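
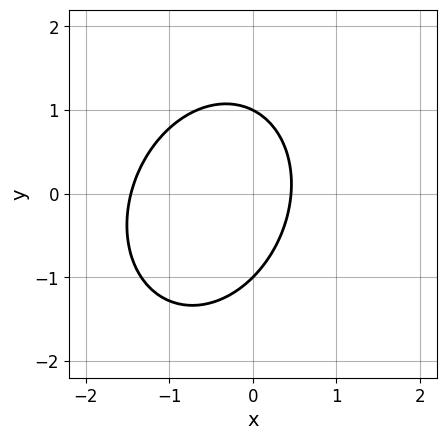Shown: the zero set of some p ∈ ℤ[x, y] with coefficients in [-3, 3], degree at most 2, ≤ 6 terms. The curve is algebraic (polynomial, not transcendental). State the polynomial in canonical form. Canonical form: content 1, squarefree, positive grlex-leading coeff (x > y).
1. The degree is 2 — a generic line meets the curve in up to 2 points.
2. Against the integer gridlines: the y-axis gridline crossings are at y ∈ {-1, 1}.
3. Together with the visible shape, these determine p as stated.

3*x^2 - x*y + 2*y^2 + 3*x - 2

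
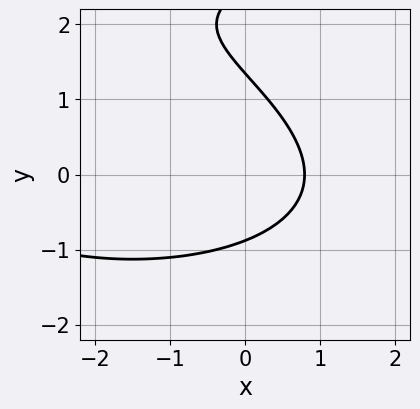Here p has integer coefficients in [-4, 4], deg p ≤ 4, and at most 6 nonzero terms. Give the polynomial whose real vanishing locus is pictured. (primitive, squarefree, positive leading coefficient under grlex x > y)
First, degree: the shape is more complex than any degree-2 curve, so deg p = 3.
Finally, solving for integer coefficients yields p as stated.

y^3 - x^2 - 3*y^2 - 3*x + 3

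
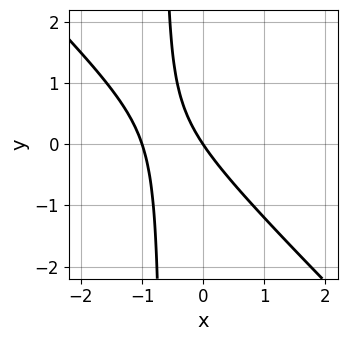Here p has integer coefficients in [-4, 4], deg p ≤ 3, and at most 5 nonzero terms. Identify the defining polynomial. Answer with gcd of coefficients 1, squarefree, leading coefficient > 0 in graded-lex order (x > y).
3*x^2 + 3*x*y + 3*x + 2*y

First, the degree is 2 — no degree-1 curve has this shape.
Next, from the axis intercepts and sections: the x-axis gridline crossings are at x ∈ {-1, 0}; it crosses the y-axis at the gridline y = 0.
Finally, the integer polynomial consistent with all of this is the stated p.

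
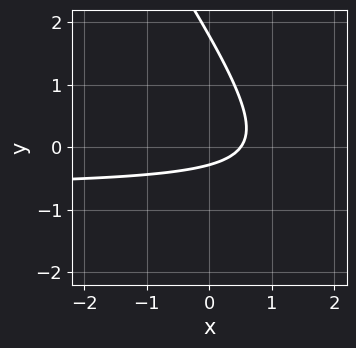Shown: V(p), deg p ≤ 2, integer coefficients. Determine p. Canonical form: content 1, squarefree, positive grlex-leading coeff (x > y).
3*x*y + 2*y^2 + 2*x - 3*y - 1

1. The degree is 2 — no degree-1 curve has this shape.
2. Solving for integer coefficients yields p as stated.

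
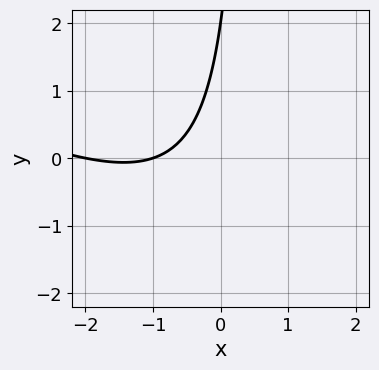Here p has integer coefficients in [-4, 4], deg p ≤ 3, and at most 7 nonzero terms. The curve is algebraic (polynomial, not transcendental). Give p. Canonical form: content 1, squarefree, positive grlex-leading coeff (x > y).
(a) The degree is 2 — no degree-1 curve has this shape.
(b) Reading off the gridlines: one y-axis crossing is at y = 2; the x-axis gridline crossings are at x ∈ {-2, -1}.
(c) Solving for integer coefficients yields p as stated.

x^2 + 2*x*y + 3*x - y + 2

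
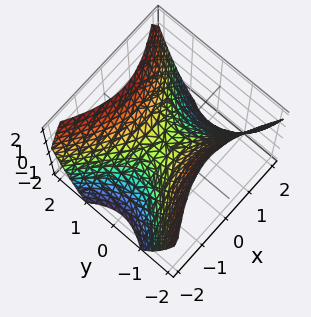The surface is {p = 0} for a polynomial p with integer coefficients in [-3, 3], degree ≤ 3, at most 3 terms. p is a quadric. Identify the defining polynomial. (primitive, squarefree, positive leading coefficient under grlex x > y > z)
2*x^2 - 3*y^2 + 3*z

1. Degree: a hyperbolic paraboloid; a quadric, so deg p = 2.
2. Symmetries: the x ↦ −x reflection is a symmetry, so x appears only in even powers; the y ↦ −y reflection is a symmetry, so y appears only in even powers.
3. From the axis intercepts and sections: one y-axis crossing is at y = 0; it meets the z-axis at z = 0 (among the integer gridlines); it crosses the x-axis at the gridline x = 0.
4. Fitting integer coefficients to these (and the overall shape) gives p.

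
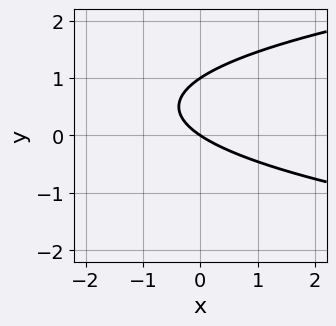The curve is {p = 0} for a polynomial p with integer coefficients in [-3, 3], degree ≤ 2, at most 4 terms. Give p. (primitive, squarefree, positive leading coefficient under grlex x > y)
3*y^2 - 2*x - 3*y

First, degree: a generic line meets the curve in up to 2 points, so deg p = 2.
Next, reading off the gridlines: it crosses the x-axis at the gridline x = 0; the y-axis gridline crossings are at y ∈ {0, 1}.
Finally, matching integer coefficients to the picture gives p.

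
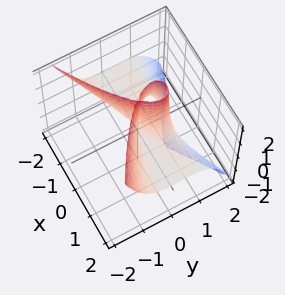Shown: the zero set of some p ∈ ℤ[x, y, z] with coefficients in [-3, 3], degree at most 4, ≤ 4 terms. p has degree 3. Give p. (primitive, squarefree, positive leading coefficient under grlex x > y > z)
2*x^2*z + 3*y^3 - 3*y^2

(a) Degree: the shape is more complex than any degree-2 surface, so deg p = 3.
(b) From the visible intercepts: one y-axis crossing is at y = 1; every point of the z-axis in the box is on the surface; every point of the x-axis in the box is on the surface.
(c) The integer polynomial consistent with all of this is the stated p.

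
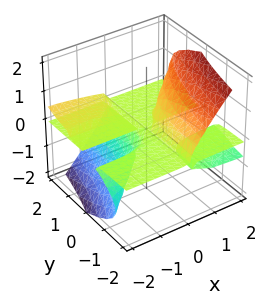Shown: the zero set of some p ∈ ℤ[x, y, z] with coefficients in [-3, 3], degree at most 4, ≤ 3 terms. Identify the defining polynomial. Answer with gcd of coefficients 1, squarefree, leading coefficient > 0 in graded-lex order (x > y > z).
x*y*z - 3*x*z^2 + 3*z^3

1. I count 2 distinct pieces. Treating them together as one polynomial.
2. deg p = 3. A generic line meets the surface in up to 3 points.
3. Against the integer gridlines: it meets the z-axis at z = 0 (among the integer gridlines); the visible y-axis segment lies entirely on the surface; every point of the x-axis in the box is on the surface.
4. Fitting integer coefficients to these (and the overall shape) gives p.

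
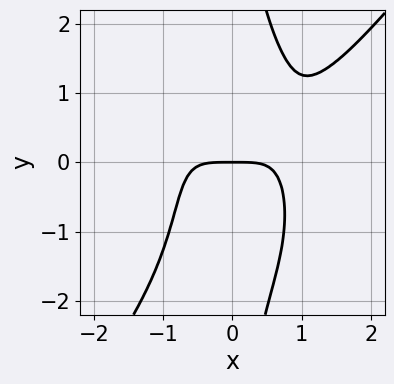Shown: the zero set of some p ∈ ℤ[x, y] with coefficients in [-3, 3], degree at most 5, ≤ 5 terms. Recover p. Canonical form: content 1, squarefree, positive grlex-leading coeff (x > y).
2*x^4 - x*y^3 - 3*x^2*y + 3*y

(a) Degree: the shape is more complex than any degree-3 curve, so deg p = 4.
(b) Against the integer gridlines: it meets the x-axis at x = 0 (among the integer gridlines); it meets the y-axis at y = 0 (among the integer gridlines).
(c) Together with the visible shape, these determine p as stated.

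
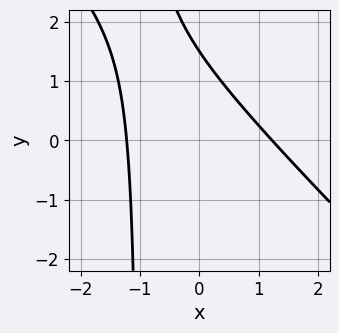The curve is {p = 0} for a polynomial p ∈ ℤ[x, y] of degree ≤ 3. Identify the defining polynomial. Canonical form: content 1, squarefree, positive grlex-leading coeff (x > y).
2*x^2 + 2*x*y + 2*y - 3

First, the degree is 2 — a generic line meets the curve in up to 2 points.
Finally, matching integer coefficients to the picture gives p.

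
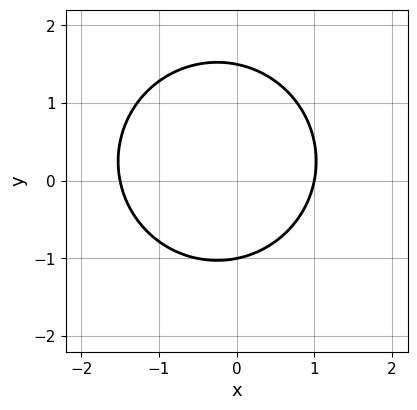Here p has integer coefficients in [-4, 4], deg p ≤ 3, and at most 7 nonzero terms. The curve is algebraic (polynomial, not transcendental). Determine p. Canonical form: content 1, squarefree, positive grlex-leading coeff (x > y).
2*x^2 + 2*y^2 + x - y - 3

The degree is 2 — no degree-1 curve has this shape.
Observable constraints: it crosses the y-axis at the gridline y = -1; it meets the x-axis at x = 1 (among the integer gridlines).
Putting this together gives p.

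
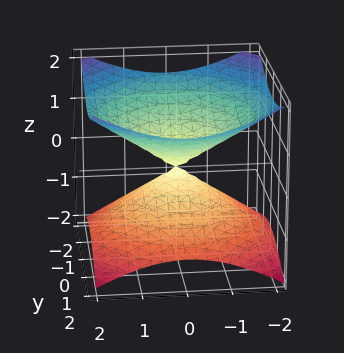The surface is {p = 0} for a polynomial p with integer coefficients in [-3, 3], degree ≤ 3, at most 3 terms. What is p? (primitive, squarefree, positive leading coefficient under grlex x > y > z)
x^2 + y^2 - 2*z^2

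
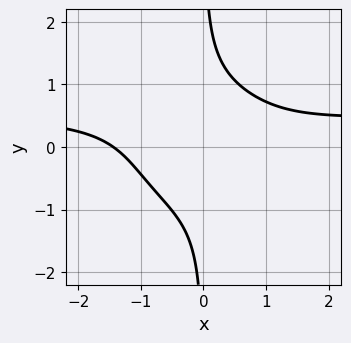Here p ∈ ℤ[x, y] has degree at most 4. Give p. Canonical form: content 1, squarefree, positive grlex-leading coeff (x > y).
Degree: a generic line meets the curve in up to 4 points, so deg p = 4.
Observable constraints: no y-intercept at any integer in the box.
Putting this together gives p.

2*x^3*y + 3*x*y^3 - x^3 + 2*x*y - 3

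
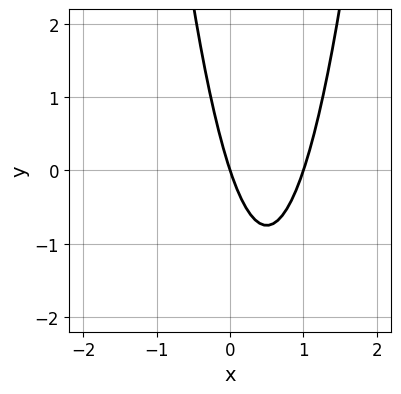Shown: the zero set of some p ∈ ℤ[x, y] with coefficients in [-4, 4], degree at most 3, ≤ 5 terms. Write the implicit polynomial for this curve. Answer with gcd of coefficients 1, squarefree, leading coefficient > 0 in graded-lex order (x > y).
First, degree: the shape is more complex than any degree-1 curve, so deg p = 2.
Then, observable constraints: it crosses the y-axis at the gridline y = 0; among the integer gridlines, it crosses the x-axis at x ∈ {0, 1}.
Finally, the integer polynomial consistent with all of this is the stated p.

3*x^2 - 3*x - y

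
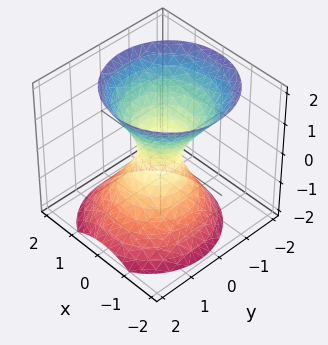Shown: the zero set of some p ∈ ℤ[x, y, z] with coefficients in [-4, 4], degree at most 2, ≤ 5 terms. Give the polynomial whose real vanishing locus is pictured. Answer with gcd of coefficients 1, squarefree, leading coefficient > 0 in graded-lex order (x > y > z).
3*x^2 + 3*y^2 + y*z - 2*z^2 - 1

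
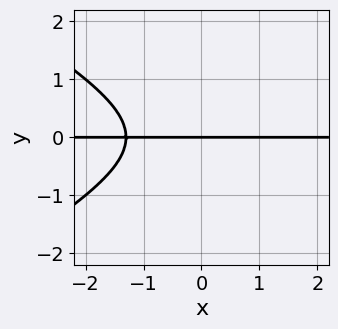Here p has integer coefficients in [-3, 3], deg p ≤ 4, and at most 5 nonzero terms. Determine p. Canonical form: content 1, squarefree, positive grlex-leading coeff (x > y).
x^2*y - 3*y^3 - x*y - 3*y

(a) The degree is 3 — the shape is more complex than any degree-2 curve.
(b) Reading off the gridlines: it meets the y-axis at y = 0 (among the integer gridlines); the visible x-axis segment lies entirely on the curve.
(c) These observations pin down the coefficients.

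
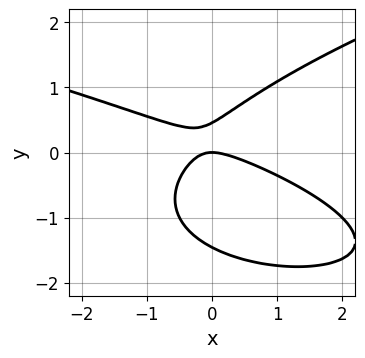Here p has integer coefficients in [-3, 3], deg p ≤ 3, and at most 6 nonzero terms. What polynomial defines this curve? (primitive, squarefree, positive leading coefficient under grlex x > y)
1. The degree is 3 — a generic line meets the curve in up to 3 points.
2. Observable constraints: it meets the x-axis at x = 0 (among the integer gridlines); it crosses the y-axis at the gridline y = 0.
3. Assembling these constraints gives the stated polynomial.

3*y^3 - 2*x^2 - 3*x*y + 3*y^2 - 2*y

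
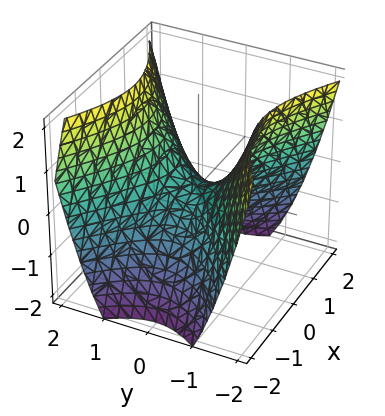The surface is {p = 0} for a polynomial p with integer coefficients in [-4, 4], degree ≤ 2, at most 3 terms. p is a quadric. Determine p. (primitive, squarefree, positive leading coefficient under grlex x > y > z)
2*x^2 - 3*y^2 + 3*z

First, the degree is 2 — a hyperbolic paraboloid; a quadric.
Next, symmetries: mirror symmetry x ↦ −x ⇒ only even powers of x; mirror symmetry y ↦ −y ⇒ only even powers of y.
Then, against the integer gridlines: one y-axis crossing is at y = 0; one x-axis crossing is at x = 0; one z-axis crossing is at z = 0.
Finally, assembling these constraints gives the stated polynomial.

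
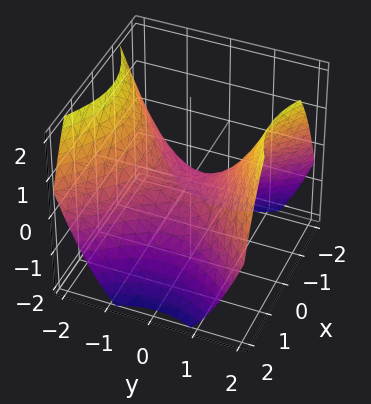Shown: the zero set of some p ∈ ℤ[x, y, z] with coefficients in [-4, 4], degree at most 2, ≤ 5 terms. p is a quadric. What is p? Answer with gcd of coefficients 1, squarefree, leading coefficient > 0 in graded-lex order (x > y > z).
2*x^2 - 2*y^2 + 3*z

1. Degree: a hyperbolic paraboloid; a quadric, so deg p = 2.
2. Symmetries: the y ↦ −y reflection is a symmetry, so y appears only in even powers; mirror symmetry x ↦ −x ⇒ only even powers of x.
3. Reading off the gridlines: it crosses the y-axis at the gridline y = 0; it crosses the x-axis at the gridline x = 0.
4. Matching integer coefficients to the picture gives p.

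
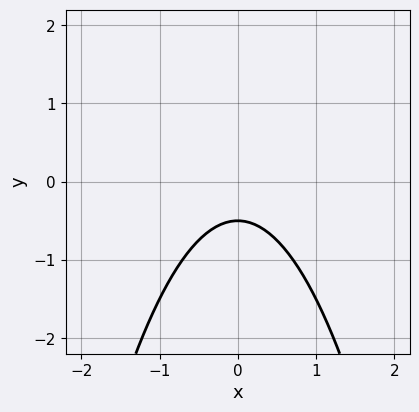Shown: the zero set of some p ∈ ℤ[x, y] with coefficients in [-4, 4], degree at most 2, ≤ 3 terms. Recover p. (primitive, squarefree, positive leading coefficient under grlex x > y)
2*x^2 + 2*y + 1

1. Degree: the shape is more complex than any degree-1 curve, so deg p = 2.
2. Symmetries: mirror symmetry x ↦ −x ⇒ only even powers of x.
3. Against the integer gridlines: it misses every integer gridline on the x-axis.
4. These observations pin down the coefficients.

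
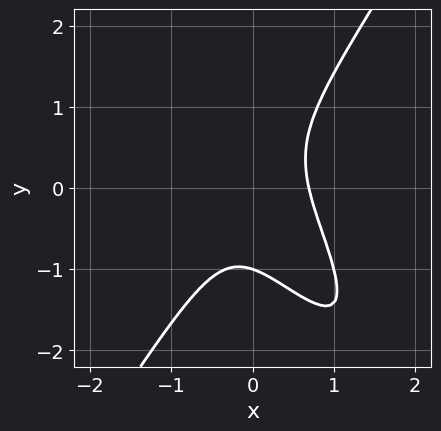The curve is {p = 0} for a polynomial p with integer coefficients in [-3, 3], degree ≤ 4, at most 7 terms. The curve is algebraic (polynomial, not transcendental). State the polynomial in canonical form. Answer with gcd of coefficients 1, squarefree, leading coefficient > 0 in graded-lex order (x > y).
3*x^3 + 2*x^2*y - x*y^2 - y^3 - 1

(a) Degree: the shape is more complex than any degree-2 curve, so deg p = 3.
(b) Checking where it meets the axes: one y-axis crossing is at y = -1.
(c) The integer polynomial consistent with all of this is the stated p.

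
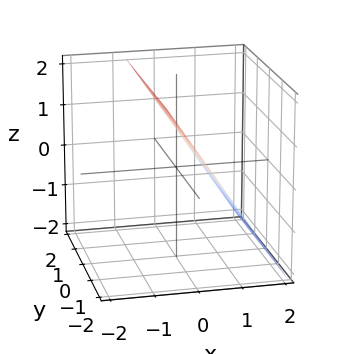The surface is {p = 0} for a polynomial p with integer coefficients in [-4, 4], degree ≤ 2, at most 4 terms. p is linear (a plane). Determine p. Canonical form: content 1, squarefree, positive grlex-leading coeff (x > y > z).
Degree: every cross-section is a straight line — this is a plane, so deg p = 1.
Checking where it meets the axes: one z-axis crossing is at z = 1; no y-intercept at any integer in the box.
Assembling these constraints gives the stated polynomial.

3*x + 2*z - 2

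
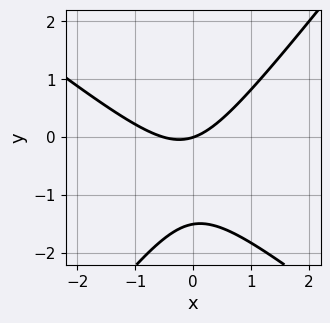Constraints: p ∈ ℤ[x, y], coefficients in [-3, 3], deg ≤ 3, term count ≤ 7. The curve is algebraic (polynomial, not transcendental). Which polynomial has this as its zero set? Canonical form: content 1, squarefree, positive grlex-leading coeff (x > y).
2*x^2 + x*y - 2*y^2 + x - 3*y

1. The degree is 2 — a generic line meets the curve in up to 2 points.
2. Checking where it meets the axes: it crosses the x-axis at the gridline x = 0; it crosses the y-axis at the gridline y = 0.
3. These observations pin down the coefficients.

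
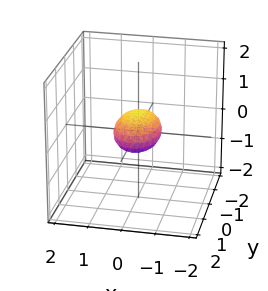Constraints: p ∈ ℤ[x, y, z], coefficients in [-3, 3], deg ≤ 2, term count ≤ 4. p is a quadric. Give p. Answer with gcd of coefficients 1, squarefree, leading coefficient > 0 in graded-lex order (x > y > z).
deg p = 2. A closed, bounded, convex surface; a quadric.
Symmetries: the x ↦ −x reflection is a symmetry, so x appears only in even powers; the z ↦ −z reflection is a symmetry, so z appears only in even powers; it's symmetric under y → −y, forcing even powers of y.
From the axis intercepts and sections: among the integer gridlines, it crosses the y-axis at y ∈ {-1, 1}.
These observations pin down the coefficients.

2*x^2 + y^2 + 3*z^2 - 1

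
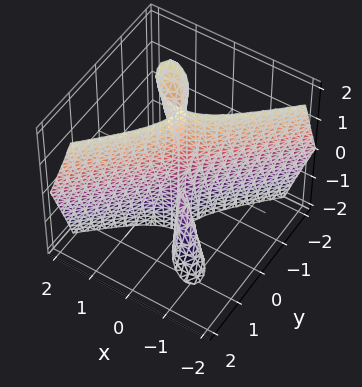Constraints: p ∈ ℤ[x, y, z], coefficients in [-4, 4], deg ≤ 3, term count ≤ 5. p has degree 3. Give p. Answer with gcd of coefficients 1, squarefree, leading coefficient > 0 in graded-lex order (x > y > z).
x^3 + x*y*z - y^3

The picture has 3 separate pieces.
Degree: a generic line meets the surface in up to 3 points, so deg p = 3.
Against the integer gridlines: one x-axis crossing is at x = 0; it meets the y-axis at y = 0 (among the integer gridlines); every point of the z-axis in the box is on the surface.
The integer polynomial consistent with all of this is the stated p.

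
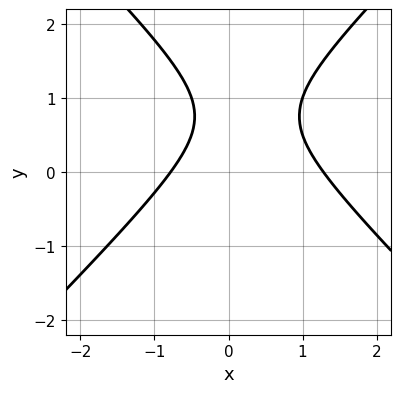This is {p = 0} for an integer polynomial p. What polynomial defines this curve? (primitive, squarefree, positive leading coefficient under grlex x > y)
Degree: a generic line meets the curve in up to 2 points, so deg p = 2.
Checking where it meets the axes: the curve avoids every integer y-axis point in the box.
Together with the visible shape, these determine p as stated.

2*x^2 - 2*y^2 - x + 3*y - 2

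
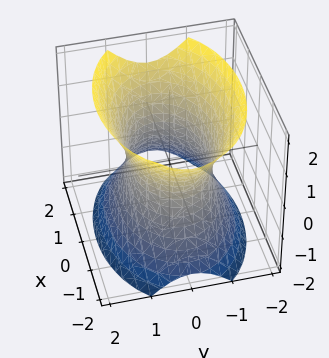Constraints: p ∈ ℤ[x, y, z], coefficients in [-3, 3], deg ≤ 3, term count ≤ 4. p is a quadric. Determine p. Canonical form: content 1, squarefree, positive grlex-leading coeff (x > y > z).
1. deg p = 2. One connected sheet with a waist; a quadric.
2. Symmetries: mirror symmetry x ↦ −x ⇒ only even powers of x; the z ↦ −z reflection is a symmetry, so z appears only in even powers; it's symmetric under y → −y, forcing even powers of y.
3. From the axis intercepts and sections: among the integer gridlines, it crosses the y-axis at y ∈ {-1, 1}; the surface avoids every integer z-axis point in the box.
4. These observations pin down the coefficients.

x^2 + 2*y^2 - z^2 - 2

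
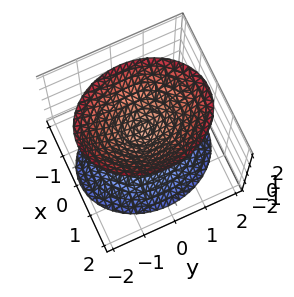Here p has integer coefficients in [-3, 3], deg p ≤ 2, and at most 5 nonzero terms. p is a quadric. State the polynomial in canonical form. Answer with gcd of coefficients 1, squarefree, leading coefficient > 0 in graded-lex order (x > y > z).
3*x^2 + 2*y^2 - 2*z^2 + 1

I count 2 distinct pieces. Treating them together as one polynomial.
The degree is 2 — two separate bowl-shaped sheets opening away from each other; a quadric.
Symmetries: mirror symmetry y ↦ −y ⇒ only even powers of y; mirror symmetry x ↦ −x ⇒ only even powers of x; it's symmetric under z → −z, forcing even powers of z.
Against the integer gridlines: the surface avoids every integer x-axis point in the box; the surface avoids every integer y-axis point in the box.
The integer polynomial consistent with all of this is the stated p.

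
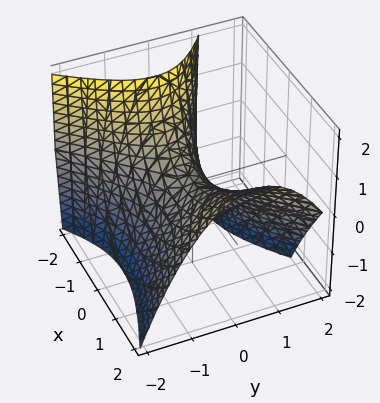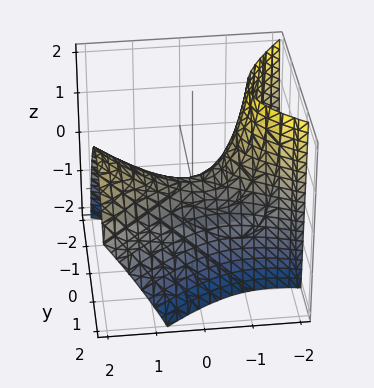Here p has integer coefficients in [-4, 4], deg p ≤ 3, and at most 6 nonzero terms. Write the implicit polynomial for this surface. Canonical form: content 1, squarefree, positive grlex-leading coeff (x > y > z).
The degree is 2 — a generic line meets the surface in up to 2 points.
From the axis intercepts and sections: one x-axis crossing is at x = 0; it meets the z-axis at z = 0 (among the integer gridlines); it crosses the y-axis at the gridline y = 0.
Matching integer coefficients to the picture gives p.

x^2 + x*y - x*z - 2*y^2 - 2*z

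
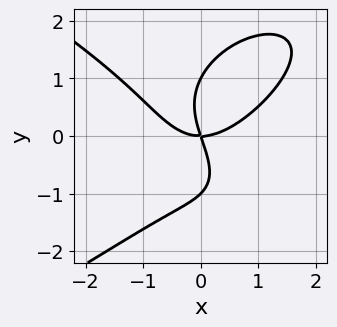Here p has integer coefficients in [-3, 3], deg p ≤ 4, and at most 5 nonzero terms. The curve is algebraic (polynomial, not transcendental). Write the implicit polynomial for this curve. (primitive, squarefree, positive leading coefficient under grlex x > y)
First, degree: a generic line meets the curve in up to 4 points, so deg p = 4.
Then, checking where it meets the axes: among the integer gridlines, it crosses the y-axis at y ∈ {-1, 0, 1}; it meets the x-axis at x = 0 (among the integer gridlines).
Finally, assembling these constraints gives the stated polynomial.

y^4 + 2*x^3 - x*y^2 - 3*x*y - y^2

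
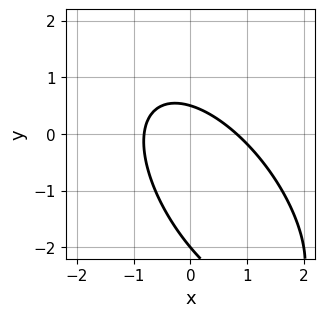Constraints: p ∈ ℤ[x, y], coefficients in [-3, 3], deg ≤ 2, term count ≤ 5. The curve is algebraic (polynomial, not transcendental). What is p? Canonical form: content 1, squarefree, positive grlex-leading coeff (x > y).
3*x^2 + 3*x*y + 2*y^2 + 3*y - 2

The degree is 2 — the shape is more complex than any degree-1 curve.
Checking where it meets the axes: one y-axis crossing is at y = -2.
Solving for integer coefficients yields p as stated.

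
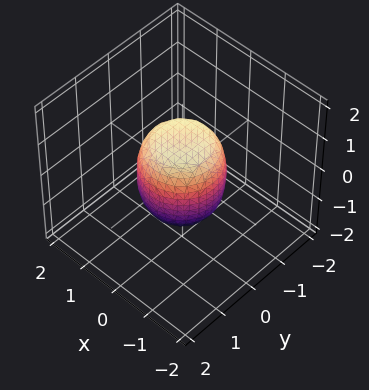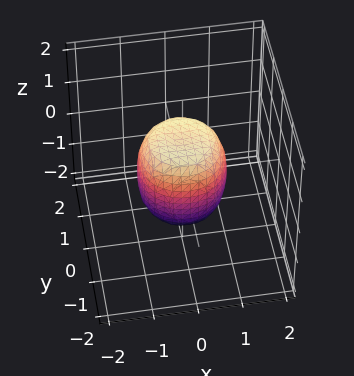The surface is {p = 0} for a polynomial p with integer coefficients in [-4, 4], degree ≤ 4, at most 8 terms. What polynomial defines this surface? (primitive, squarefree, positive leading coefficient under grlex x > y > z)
2*x^4 + 4*x^2*y^2 + 2*y^4 - x^2 - y^2 + z^2 - 1

(a) The degree is 4 — a generic line meets the surface in up to 4 points.
(b) By symmetry, the z-axis is an axis of rotation, so x and y enter only as x² + y².
(c) From the visible intercepts: a circular section at z = 1 has radius between 0 and 1; the x-axis gridline crossings are at x ∈ {-1, 1}; the z-axis gridline crossings are at z ∈ {-1, 1}; the y-axis gridline crossings are at y ∈ {-1, 1}.
(d) Fitting integer coefficients to these (and the overall shape) gives p.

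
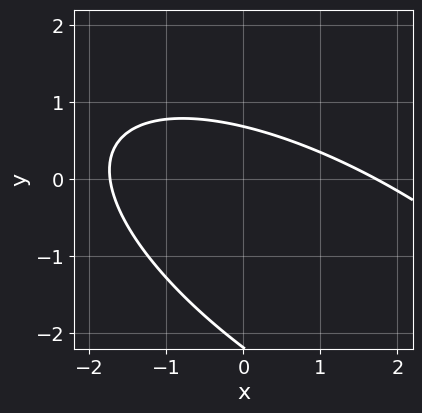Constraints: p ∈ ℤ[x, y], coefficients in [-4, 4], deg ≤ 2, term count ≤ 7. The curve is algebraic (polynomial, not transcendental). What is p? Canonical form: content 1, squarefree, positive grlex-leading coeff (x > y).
x^2 + 2*x*y + 2*y^2 + 3*y - 3

First, deg p = 2. A generic line meets the curve in up to 2 points.
Finally, the integer polynomial consistent with all of this is the stated p.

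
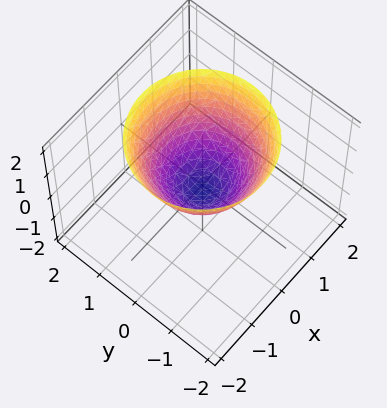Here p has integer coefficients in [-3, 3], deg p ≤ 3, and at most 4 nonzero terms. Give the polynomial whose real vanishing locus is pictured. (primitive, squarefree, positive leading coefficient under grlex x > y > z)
1. Degree: no degree-1 surface has this shape, so deg p = 2.
2. Symmetries: rotational symmetry about the z-axis ⇒ p depends on x, y only through x² + y².
3. Checking where it meets the axes: a circular section at z = 0 has radius between 0 and 1.
4. Assembling these constraints gives the stated polynomial.

3*x^2 + 3*y^2 - 3*z - 1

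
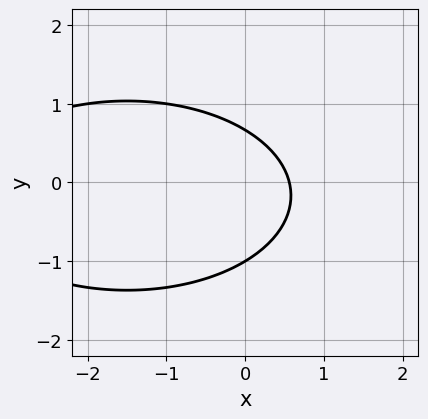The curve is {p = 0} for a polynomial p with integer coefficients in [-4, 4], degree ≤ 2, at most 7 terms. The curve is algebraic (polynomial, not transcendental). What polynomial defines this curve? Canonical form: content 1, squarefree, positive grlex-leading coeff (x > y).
x^2 + 3*y^2 + 3*x + y - 2

deg p = 2. A generic line meets the curve in up to 2 points.
Observable constraints: it meets the y-axis at y = -1 (among the integer gridlines).
Together with the visible shape, these determine p as stated.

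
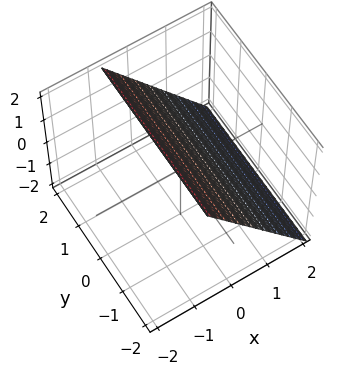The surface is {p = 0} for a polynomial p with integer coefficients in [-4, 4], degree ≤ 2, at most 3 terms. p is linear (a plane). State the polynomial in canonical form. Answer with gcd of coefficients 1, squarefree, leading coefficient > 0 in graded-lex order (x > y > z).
3*x + 2*z - 2

(a) Degree: every cross-section is a straight line — this is a plane, so deg p = 1.
(b) From the axis intercepts and sections: it misses every integer gridline on the y-axis; one z-axis crossing is at z = 1.
(c) Matching integer coefficients to the picture gives p.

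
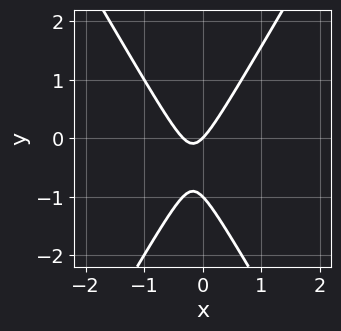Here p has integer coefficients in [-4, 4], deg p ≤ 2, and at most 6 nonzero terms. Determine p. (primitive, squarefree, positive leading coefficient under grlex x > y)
1. deg p = 2. A generic line meets the curve in up to 2 points.
2. Observable constraints: it crosses the x-axis at the gridline x = 0; the y-axis gridline crossings are at y ∈ {-1, 0}.
3. Together with the visible shape, these determine p as stated.

3*x^2 - y^2 + x - y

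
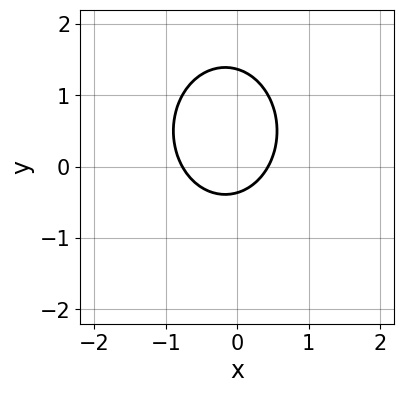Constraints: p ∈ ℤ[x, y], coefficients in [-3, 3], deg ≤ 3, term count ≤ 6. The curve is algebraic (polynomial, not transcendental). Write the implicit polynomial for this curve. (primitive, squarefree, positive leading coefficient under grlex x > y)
3*x^2 + 2*y^2 + x - 2*y - 1

First, the degree is 2 — no degree-1 curve has this shape.
Finally, the integer polynomial consistent with all of this is the stated p.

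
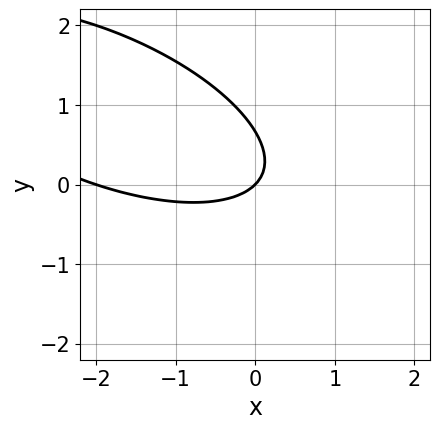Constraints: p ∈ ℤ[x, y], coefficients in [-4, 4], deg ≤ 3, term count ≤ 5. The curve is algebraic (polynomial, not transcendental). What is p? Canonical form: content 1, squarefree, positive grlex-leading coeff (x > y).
1. Degree: a generic line meets the curve in up to 2 points, so deg p = 2.
2. Reading off the gridlines: among the integer gridlines, it crosses the x-axis at x ∈ {-2, 0}; it meets the y-axis at y = 0 (among the integer gridlines).
3. Putting this together gives p.

x^2 + 2*x*y + 3*y^2 + 2*x - 2*y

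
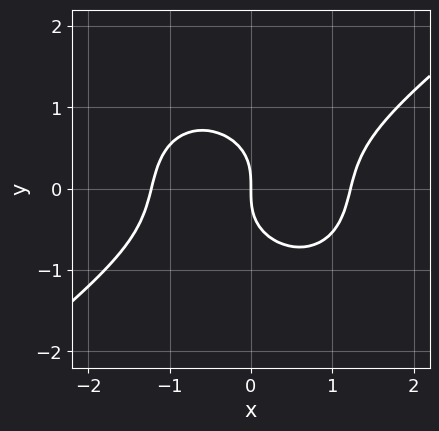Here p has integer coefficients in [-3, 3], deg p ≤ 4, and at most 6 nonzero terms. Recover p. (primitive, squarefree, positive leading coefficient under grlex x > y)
First, deg p = 3.
Then, from the visible intercepts: one y-axis crossing is at y = 0; one x-axis crossing is at x = 0.
Finally, together with the visible shape, these determine p as stated.

2*x^3 - x^2*y - 3*y^3 - 3*x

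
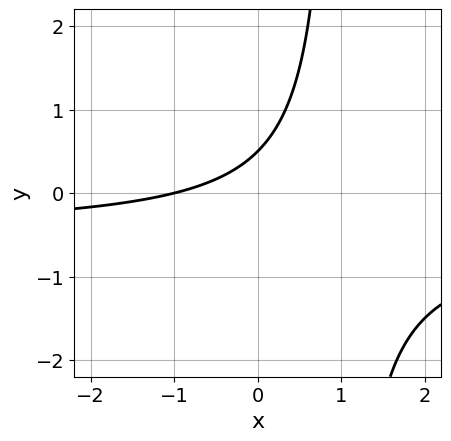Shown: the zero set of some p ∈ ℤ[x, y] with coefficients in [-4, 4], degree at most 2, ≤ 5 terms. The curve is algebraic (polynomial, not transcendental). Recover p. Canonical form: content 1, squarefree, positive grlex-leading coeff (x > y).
Degree: no degree-1 curve has this shape, so deg p = 2.
Against the integer gridlines: it crosses the x-axis at the gridline x = -1.
Putting this together gives p.

2*x*y + x - 2*y + 1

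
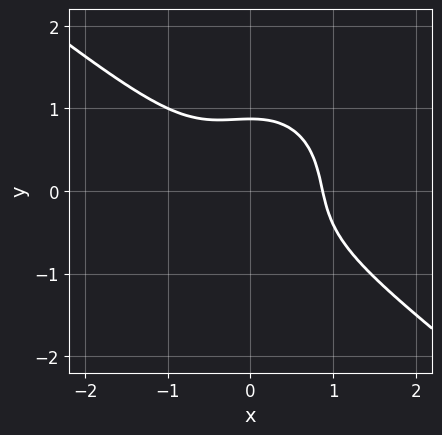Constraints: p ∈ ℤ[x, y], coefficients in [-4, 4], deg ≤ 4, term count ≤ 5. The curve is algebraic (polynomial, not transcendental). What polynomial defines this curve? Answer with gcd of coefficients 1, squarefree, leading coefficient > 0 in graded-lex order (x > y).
deg p = 3.
Putting this together gives p.

3*x^3 + 2*x^2*y + 3*y^3 - 2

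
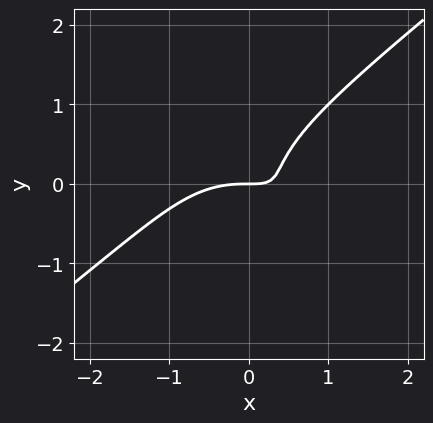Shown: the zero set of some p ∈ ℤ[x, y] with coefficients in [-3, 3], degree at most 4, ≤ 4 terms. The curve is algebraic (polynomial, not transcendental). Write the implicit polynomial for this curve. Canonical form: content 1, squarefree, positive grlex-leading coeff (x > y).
x^3 - 2*y^3 + 2*x*y - y

1. deg p = 3. The shape is more complex than any degree-2 curve.
2. From the visible intercepts: it crosses the y-axis at the gridline y = 0; it meets the x-axis at x = 0 (among the integer gridlines).
3. Matching integer coefficients to the picture gives p.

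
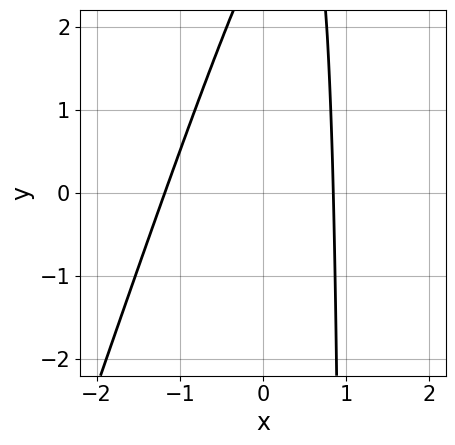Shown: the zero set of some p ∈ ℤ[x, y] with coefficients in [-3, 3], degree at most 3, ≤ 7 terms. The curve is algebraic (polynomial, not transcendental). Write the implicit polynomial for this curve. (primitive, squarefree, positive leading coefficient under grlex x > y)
(a) Degree: a generic line meets the curve in up to 2 points, so deg p = 2.
(b) Against the integer gridlines: the curve avoids every integer y-axis point in the box.
(c) Fitting integer coefficients to these (and the overall shape) gives p.

3*x^2 - x*y + x + y - 3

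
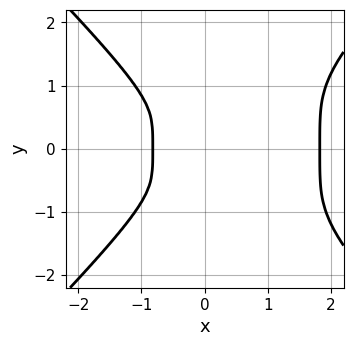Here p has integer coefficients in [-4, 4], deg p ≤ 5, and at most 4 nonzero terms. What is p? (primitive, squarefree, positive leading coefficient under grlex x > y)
1. deg p = 4. No degree-3 curve has this shape.
2. Symmetries: mirror symmetry y ↦ −y ⇒ only even powers of y.
3. Matching integer coefficients to the picture gives p.

2*x^4 - 2*y^4 - 2*x^3 - 3*x^2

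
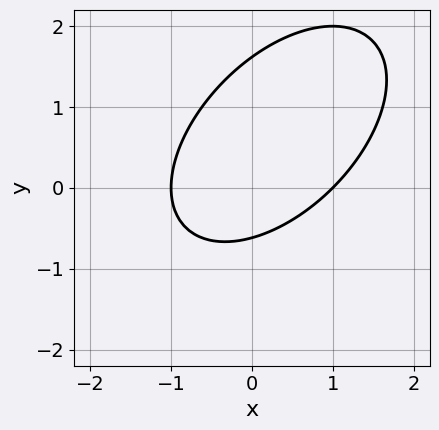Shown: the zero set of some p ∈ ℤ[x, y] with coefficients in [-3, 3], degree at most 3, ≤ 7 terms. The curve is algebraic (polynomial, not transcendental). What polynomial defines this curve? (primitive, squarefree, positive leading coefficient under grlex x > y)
First, degree: a generic line meets the curve in up to 2 points, so deg p = 2.
Then, from the axis intercepts and sections: the x-axis gridline crossings are at x ∈ {-1, 1}.
Finally, solving for integer coefficients yields p as stated.

x^2 - x*y + y^2 - y - 1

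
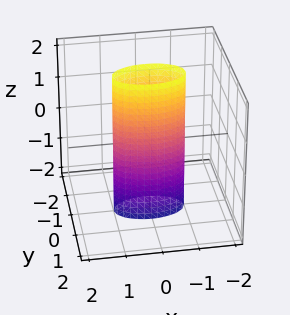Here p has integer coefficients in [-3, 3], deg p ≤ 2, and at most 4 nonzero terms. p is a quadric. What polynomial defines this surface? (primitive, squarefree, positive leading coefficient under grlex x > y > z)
x^2 + 3*y^2 - 1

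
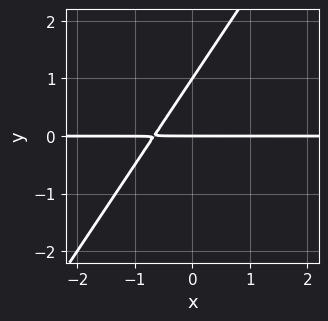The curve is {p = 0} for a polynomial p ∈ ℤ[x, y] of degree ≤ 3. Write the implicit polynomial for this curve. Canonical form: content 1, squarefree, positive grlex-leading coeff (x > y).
3*x*y - 2*y^2 + 2*y

(a) The degree is 2 — the shape is more complex than any degree-1 curve.
(b) Reading off the gridlines: the y-axis gridline crossings are at y ∈ {0, 1}; every point of the x-axis in the box is on the curve.
(c) The integer polynomial consistent with all of this is the stated p.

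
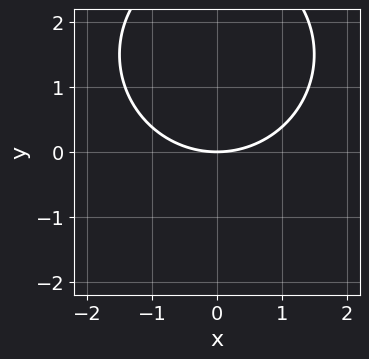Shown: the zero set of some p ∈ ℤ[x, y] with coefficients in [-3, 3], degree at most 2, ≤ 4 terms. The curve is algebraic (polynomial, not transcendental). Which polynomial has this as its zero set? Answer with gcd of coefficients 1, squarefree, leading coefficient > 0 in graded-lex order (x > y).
x^2 + y^2 - 3*y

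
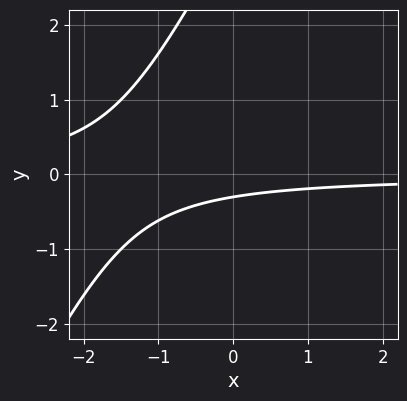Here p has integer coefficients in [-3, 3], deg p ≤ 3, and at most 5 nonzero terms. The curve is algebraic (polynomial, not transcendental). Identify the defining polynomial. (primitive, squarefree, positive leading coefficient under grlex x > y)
1. Degree: the shape is more complex than any degree-1 curve, so deg p = 2.
2. Checking where it meets the axes: it misses every integer gridline on the x-axis.
3. Fitting integer coefficients to these (and the overall shape) gives p.

2*x*y - y^2 + 3*y + 1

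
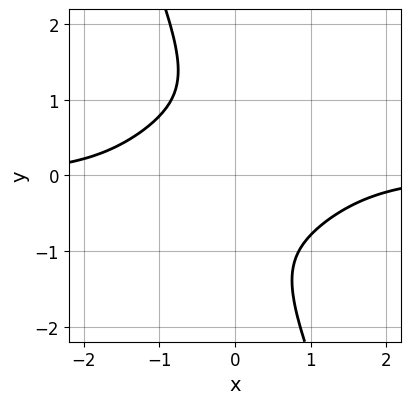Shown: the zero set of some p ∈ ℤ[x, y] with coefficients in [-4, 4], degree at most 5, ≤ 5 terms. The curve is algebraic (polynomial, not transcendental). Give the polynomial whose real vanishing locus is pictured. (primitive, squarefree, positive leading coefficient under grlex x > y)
x^3*y - x^2*y^2 + 2*x*y^3 + y^4 + 2

Degree: no degree-3 curve has this shape, so deg p = 4.
Against the integer gridlines: the curve avoids every integer x-axis point in the box; the curve avoids every integer y-axis point in the box.
Assembling these constraints gives the stated polynomial.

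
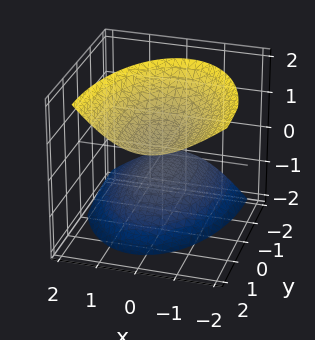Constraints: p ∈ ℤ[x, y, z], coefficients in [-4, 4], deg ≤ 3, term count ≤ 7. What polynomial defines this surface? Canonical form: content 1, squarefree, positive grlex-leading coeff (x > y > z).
3*x^2 + x*z + y^2 - 2*y*z - 2*z^2 + 2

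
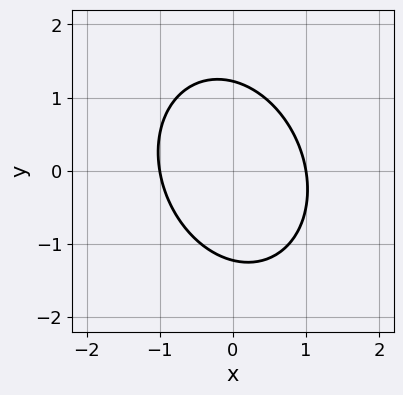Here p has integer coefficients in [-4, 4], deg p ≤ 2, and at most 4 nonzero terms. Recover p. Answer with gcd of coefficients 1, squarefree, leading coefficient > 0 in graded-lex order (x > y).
(a) deg p = 2. The shape is more complex than any degree-1 curve.
(b) Observable constraints: the x-axis gridline crossings are at x ∈ {-1, 1}.
(c) Matching integer coefficients to the picture gives p.

3*x^2 + x*y + 2*y^2 - 3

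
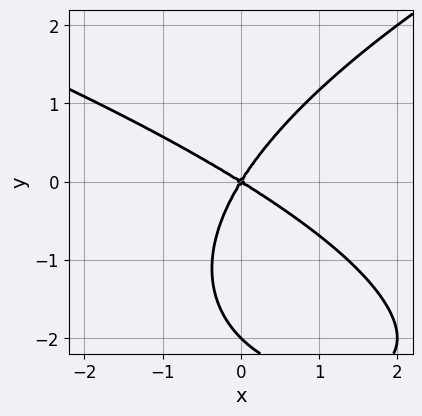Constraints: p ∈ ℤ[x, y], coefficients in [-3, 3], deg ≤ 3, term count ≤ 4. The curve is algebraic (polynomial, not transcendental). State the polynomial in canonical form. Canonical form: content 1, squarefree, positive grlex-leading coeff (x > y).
y^3 - 2*x^2 - 2*x*y + 2*y^2

Degree: the shape is more complex than any degree-2 curve, so deg p = 3.
From the axis intercepts and sections: the y-axis gridline crossings are at y ∈ {-2, 0}; one x-axis crossing is at x = 0.
Fitting integer coefficients to these (and the overall shape) gives p.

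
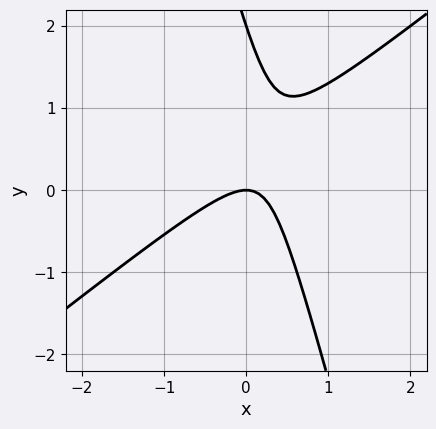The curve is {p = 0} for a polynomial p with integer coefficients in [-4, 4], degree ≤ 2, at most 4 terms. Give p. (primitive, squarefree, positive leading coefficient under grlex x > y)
3*x^2 - 3*x*y - y^2 + 2*y

First, degree: a generic line meets the curve in up to 2 points, so deg p = 2.
Then, against the integer gridlines: it meets the x-axis at x = 0 (among the integer gridlines); among the integer gridlines, it crosses the y-axis at y ∈ {0, 2}.
Finally, the integer polynomial consistent with all of this is the stated p.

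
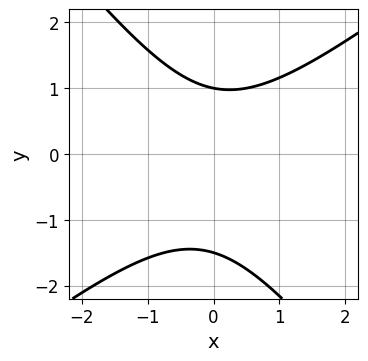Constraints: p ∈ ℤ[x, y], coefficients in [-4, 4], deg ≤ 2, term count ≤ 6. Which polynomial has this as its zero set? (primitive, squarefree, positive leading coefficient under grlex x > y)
First, the degree is 2 — the shape is more complex than any degree-1 curve.
Then, observable constraints: it crosses the y-axis at the gridline y = 1; the curve avoids every integer x-axis point in the box.
Finally, assembling these constraints gives the stated polynomial.

2*x^2 - x*y - 2*y^2 - y + 3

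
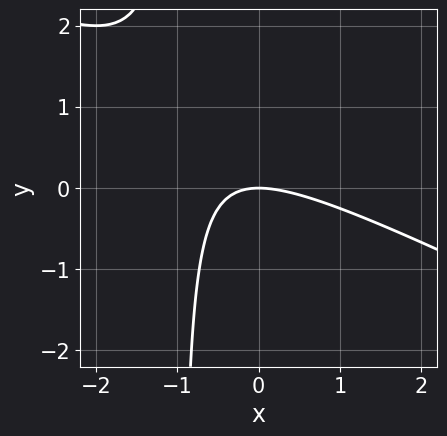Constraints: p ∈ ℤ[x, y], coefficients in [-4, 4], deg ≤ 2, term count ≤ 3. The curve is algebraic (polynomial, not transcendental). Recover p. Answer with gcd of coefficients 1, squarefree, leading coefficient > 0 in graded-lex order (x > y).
x^2 + 2*x*y + 2*y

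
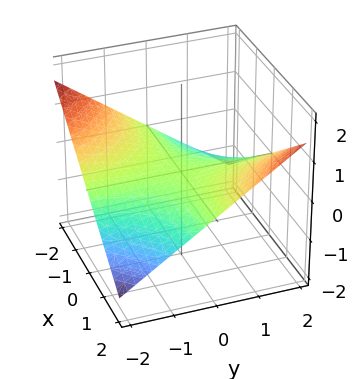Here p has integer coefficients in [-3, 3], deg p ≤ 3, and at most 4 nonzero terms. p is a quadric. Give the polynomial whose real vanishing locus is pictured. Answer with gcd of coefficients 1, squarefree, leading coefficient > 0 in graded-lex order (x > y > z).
x*y - 3*z

First, degree: a hyperbolic paraboloid; a quadric, so deg p = 2.
Then, against the integer gridlines: one z-axis crossing is at z = 0; every point of the x-axis in the box is on the surface; every point of the y-axis in the box is on the surface.
Finally, putting this together gives p.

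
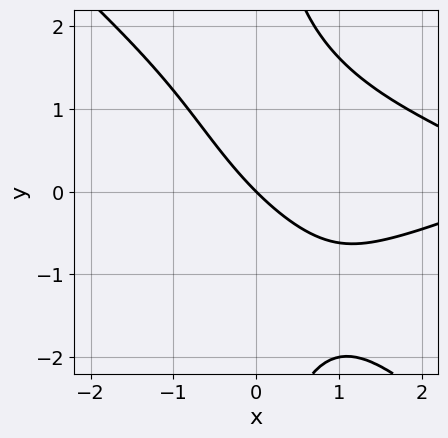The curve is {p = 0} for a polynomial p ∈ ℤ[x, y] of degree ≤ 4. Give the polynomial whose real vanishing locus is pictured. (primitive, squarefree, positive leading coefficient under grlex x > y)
1. The degree is 4 — a generic line meets the curve in up to 4 points.
2. From the visible intercepts: it meets the y-axis at y = 0 (among the integer gridlines); it meets the x-axis at x = 0 (among the integer gridlines).
3. The integer polynomial consistent with all of this is the stated p.

x^2*y^2 + x*y^3 + x^2 - 3*x - 3*y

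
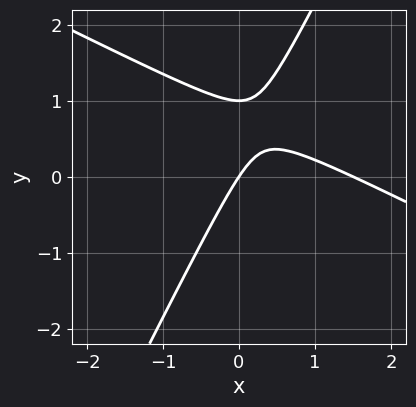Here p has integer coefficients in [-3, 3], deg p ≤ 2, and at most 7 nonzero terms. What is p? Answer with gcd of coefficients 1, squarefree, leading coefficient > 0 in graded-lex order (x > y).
(a) deg p = 2. No degree-1 curve has this shape.
(b) Reading off the gridlines: one x-axis crossing is at x = 0; the y-axis gridline crossings are at y ∈ {0, 1}.
(c) Assembling these constraints gives the stated polynomial.

2*x^2 + 3*x*y - 2*y^2 - 3*x + 2*y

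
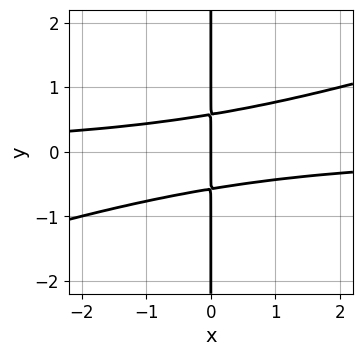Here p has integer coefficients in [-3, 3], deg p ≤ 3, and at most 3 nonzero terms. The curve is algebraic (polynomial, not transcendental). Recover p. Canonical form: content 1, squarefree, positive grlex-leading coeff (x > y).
1. Degree: the shape is more complex than any degree-2 curve, so deg p = 3.
2. Against the integer gridlines: one x-axis crossing is at x = 0; every point of the y-axis in the box is on the curve.
3. The integer polynomial consistent with all of this is the stated p.

x^2*y - 3*x*y^2 + x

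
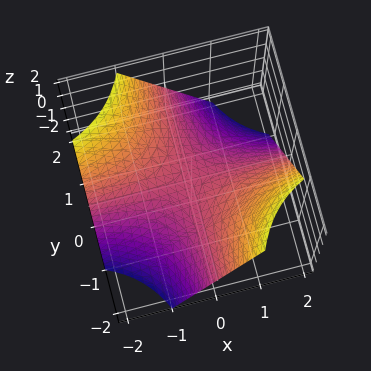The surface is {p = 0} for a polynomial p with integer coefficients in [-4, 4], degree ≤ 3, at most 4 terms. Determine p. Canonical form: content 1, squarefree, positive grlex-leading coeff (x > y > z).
x*y + z

(a) Degree: a hyperbolic paraboloid; a quadric, so deg p = 2.
(b) Reading off the gridlines: the visible x-axis segment lies entirely on the surface; it meets the z-axis at z = 0 (among the integer gridlines); the visible y-axis segment lies entirely on the surface.
(c) Solving for integer coefficients yields p as stated.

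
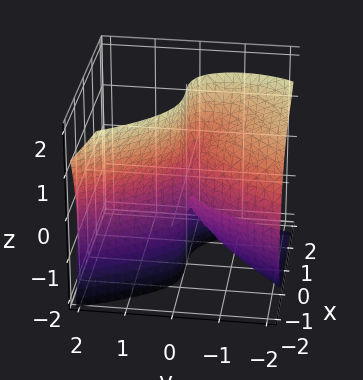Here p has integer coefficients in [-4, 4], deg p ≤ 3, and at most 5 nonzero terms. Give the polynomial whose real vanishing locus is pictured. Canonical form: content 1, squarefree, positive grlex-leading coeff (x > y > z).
1. deg p = 3. No degree-2 surface has this shape.
2. Against the integer gridlines: the visible z-axis segment lies entirely on the surface.
3. Assembling these constraints gives the stated polynomial.

3*x^3 - x*y*z + 2*y*z^2 + x^2 + 3*y^2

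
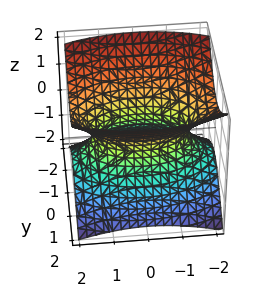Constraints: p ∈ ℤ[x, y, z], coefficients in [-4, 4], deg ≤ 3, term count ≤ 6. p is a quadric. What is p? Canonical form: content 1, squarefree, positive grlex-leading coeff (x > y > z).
x^2 + 3*y^2 - 3*z^2 - 2

1. deg p = 2. One connected sheet with a waist; a quadric.
2. Symmetries: it's symmetric under z → −z, forcing even powers of z; the y ↦ −y reflection is a symmetry, so y appears only in even powers; it's symmetric under x → −x, forcing even powers of x.
3. Checking where it meets the axes: no z-intercept at any integer in the box.
4. Assembling these constraints gives the stated polynomial.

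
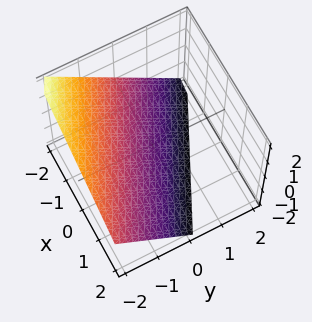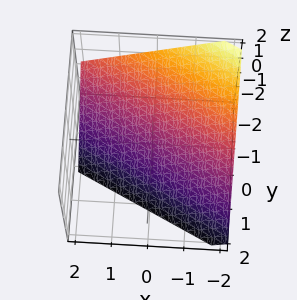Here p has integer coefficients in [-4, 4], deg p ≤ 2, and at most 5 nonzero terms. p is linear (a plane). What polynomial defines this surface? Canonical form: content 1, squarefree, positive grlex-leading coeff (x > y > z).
x + 2*y + 2*z + 2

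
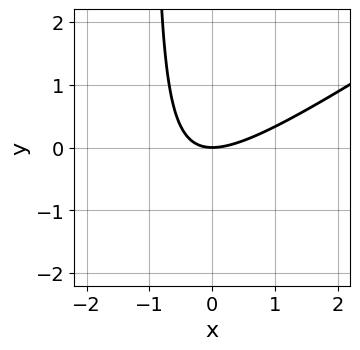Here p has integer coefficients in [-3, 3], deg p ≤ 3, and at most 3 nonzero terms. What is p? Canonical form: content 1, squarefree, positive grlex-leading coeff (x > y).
2*x^2 - 3*x*y - 3*y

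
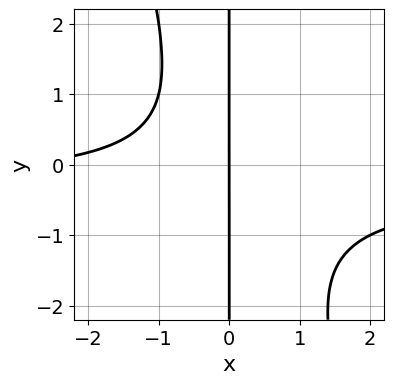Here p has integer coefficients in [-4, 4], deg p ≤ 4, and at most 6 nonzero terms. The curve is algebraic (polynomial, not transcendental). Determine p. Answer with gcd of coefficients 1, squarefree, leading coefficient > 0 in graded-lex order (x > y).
3*x^2*y + x*y^2 + x^2 + 3*x

(a) deg p = 3.
(b) Checking where it meets the axes: every point of the y-axis in the box is on the curve; it meets the x-axis at x = 0 (among the integer gridlines).
(c) Solving for integer coefficients yields p as stated.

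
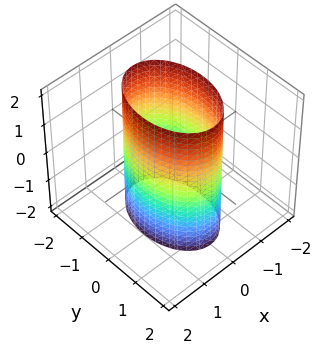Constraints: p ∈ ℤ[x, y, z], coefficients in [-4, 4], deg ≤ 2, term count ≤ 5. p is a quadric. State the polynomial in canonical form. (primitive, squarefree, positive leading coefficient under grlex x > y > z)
2*x^2 + y^2 - 2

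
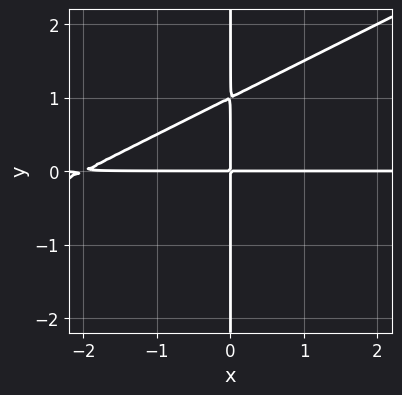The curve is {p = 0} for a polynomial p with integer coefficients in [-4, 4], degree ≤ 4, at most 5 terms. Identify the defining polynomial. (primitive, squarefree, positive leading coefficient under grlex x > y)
x^2*y - 2*x*y^2 + 2*x*y

The degree is 3 — no degree-2 curve has this shape.
From the axis intercepts and sections: the visible y-axis segment lies entirely on the curve; the visible x-axis segment lies entirely on the curve.
These observations pin down the coefficients.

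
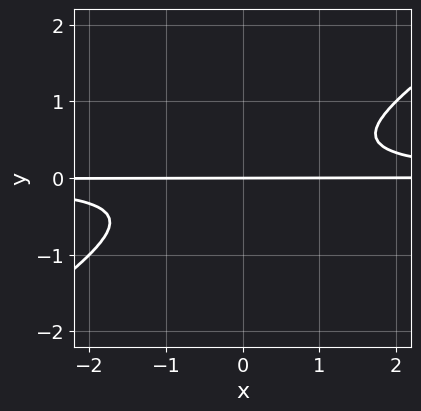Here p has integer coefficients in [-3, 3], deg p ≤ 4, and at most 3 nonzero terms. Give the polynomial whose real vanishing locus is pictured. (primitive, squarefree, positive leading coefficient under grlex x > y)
2*x*y^2 - 3*y^3 - y

Degree: no degree-2 curve has this shape, so deg p = 3.
Observable constraints: one y-axis crossing is at y = 0; every point of the x-axis in the box is on the curve.
Solving for integer coefficients yields p as stated.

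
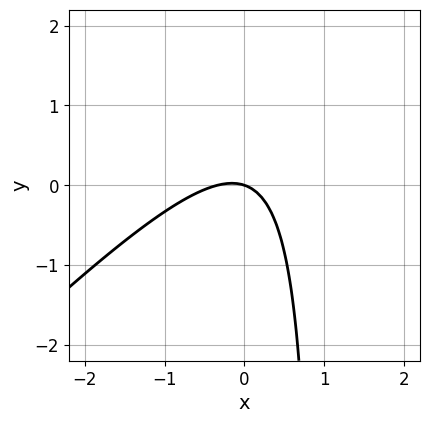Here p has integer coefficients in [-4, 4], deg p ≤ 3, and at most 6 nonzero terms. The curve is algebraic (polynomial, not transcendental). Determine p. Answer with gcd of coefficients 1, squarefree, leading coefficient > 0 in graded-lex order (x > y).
3*x^2 - 3*x*y + x + 3*y

deg p = 2. The shape is more complex than any degree-1 curve.
Checking where it meets the axes: it meets the y-axis at y = 0 (among the integer gridlines); it meets the x-axis at x = 0 (among the integer gridlines).
These observations pin down the coefficients.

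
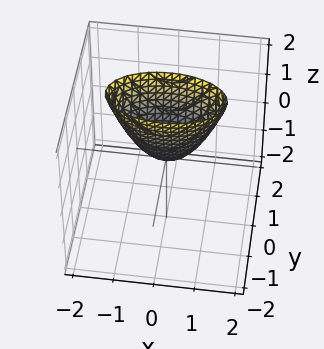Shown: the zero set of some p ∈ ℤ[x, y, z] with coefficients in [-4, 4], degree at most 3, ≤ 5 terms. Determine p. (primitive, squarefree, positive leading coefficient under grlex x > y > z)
x^2 + 3*y^2 - z

The degree is 2 — a single bowl opening along one axis; a quadric.
Symmetries: mirror symmetry x ↦ −x ⇒ only even powers of x; it's symmetric under y → −y, forcing even powers of y.
Reading off the gridlines: one z-axis crossing is at z = 0; it meets the y-axis at y = 0 (among the integer gridlines).
Putting this together gives p.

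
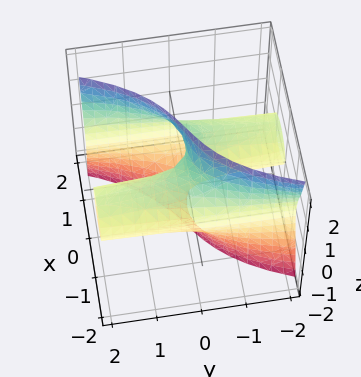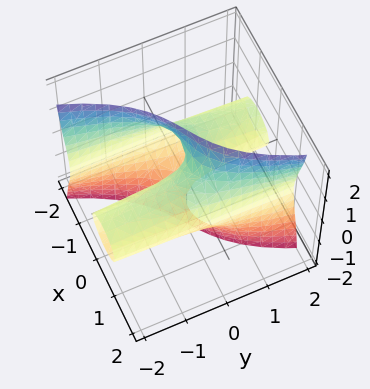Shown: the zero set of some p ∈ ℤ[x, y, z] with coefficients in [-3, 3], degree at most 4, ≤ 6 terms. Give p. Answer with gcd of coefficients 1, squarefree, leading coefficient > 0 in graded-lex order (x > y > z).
1. Degree: no degree-2 surface has this shape, so deg p = 3.
2. From the visible intercepts: it meets the x-axis at x = 0 (among the integer gridlines); the visible z-axis segment lies entirely on the surface; the visible y-axis segment lies entirely on the surface.
3. Together with the visible shape, these determine p as stated.

2*x^3 + 2*x*z^2 - 2*y*z^2 - 3*x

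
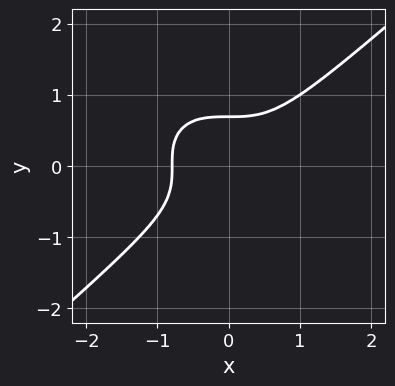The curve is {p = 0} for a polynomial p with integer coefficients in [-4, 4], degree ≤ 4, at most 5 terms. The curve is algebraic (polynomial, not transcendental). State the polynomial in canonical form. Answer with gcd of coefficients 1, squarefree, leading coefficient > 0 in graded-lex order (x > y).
2*x^3 - 3*y^3 + 1

1. deg p = 3. No degree-2 curve has this shape.
2. The integer polynomial consistent with all of this is the stated p.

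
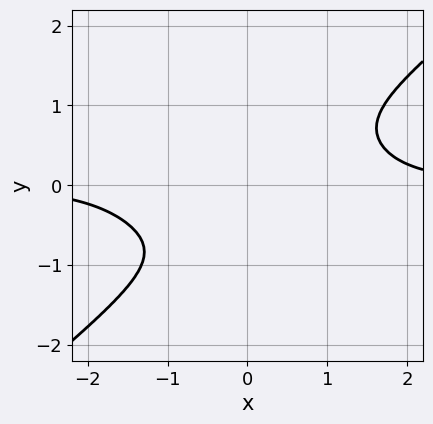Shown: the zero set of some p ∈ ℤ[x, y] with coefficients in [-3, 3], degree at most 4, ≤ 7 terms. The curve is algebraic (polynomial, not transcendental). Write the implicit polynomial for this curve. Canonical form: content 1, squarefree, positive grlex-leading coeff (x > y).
x^3*y + x*y^3 - 3*y^4 - x*y^2 - 2

deg p = 4. The shape is more complex than any degree-3 curve.
From the visible intercepts: it misses every integer gridline on the x-axis; the curve avoids every integer y-axis point in the box.
Fitting integer coefficients to these (and the overall shape) gives p.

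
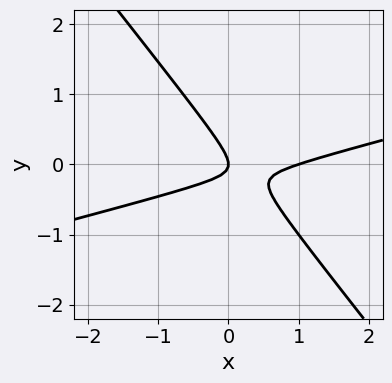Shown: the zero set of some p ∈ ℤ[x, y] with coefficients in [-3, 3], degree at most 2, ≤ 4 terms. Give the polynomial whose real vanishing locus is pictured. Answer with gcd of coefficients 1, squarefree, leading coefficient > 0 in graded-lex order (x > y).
x^2 - 3*x*y - 3*y^2 - x

1. The degree is 2 — a generic line meets the curve in up to 2 points.
2. Checking where it meets the axes: the x-axis gridline crossings are at x ∈ {0, 1}; one y-axis crossing is at y = 0.
3. Together with the visible shape, these determine p as stated.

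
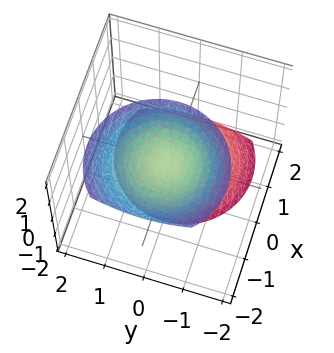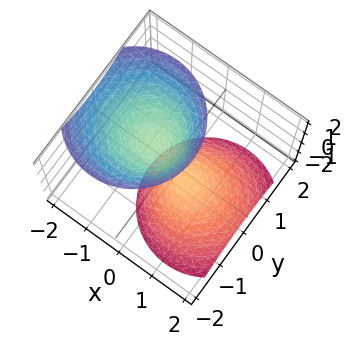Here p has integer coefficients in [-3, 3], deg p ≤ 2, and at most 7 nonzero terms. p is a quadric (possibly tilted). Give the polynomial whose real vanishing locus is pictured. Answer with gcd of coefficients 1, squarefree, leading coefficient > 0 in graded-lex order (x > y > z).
2*x^2 + 2*x*z + 2*y^2 - z^2 + 1

1. There are 2 components. Treating them together as one polynomial.
2. deg p = 2. No degree-1 surface has this shape.
3. From the axis intercepts and sections: no y-intercept at any integer in the box; the z-axis gridline crossings are at z ∈ {-1, 1}; the surface avoids every integer x-axis point in the box.
4. These observations pin down the coefficients.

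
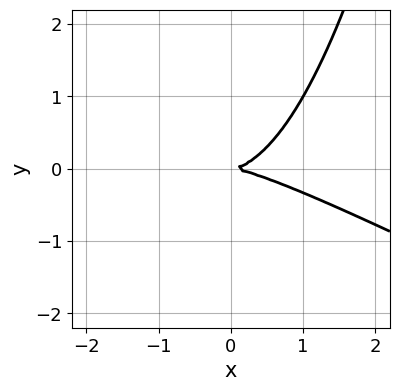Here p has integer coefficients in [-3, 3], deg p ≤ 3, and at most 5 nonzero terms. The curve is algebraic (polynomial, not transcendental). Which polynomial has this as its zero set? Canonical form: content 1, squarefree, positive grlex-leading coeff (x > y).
x^3 + 2*x^2*y - 3*y^2

1. Degree: no degree-2 curve has this shape, so deg p = 3.
2. From the visible intercepts: it crosses the x-axis at the gridline x = 0; it crosses the y-axis at the gridline y = 0.
3. Fitting integer coefficients to these (and the overall shape) gives p.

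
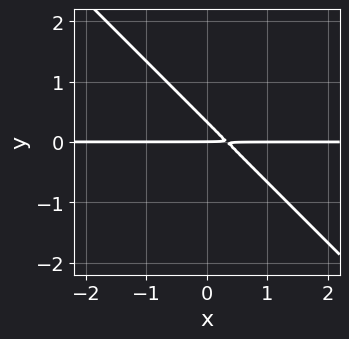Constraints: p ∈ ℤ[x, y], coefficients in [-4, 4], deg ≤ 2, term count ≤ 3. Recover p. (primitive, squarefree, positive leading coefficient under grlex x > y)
(a) deg p = 2. The shape is more complex than any degree-1 curve.
(b) From the visible intercepts: one y-axis crossing is at y = 0; every point of the x-axis in the box is on the curve.
(c) The integer polynomial consistent with all of this is the stated p.

3*x*y + 3*y^2 - y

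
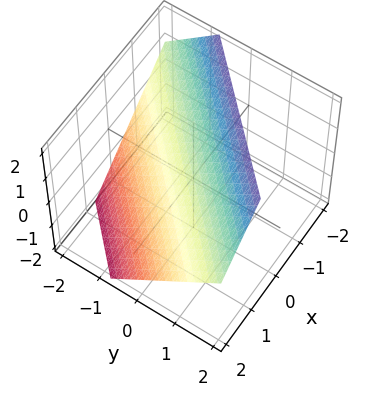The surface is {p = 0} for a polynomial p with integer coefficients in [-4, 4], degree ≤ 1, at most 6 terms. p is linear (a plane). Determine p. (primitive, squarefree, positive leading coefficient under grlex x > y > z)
3*x - 3*y + 3*z - 2

1. The degree is 1 — the surface is flat (a plane).
2. Solving for integer coefficients yields p as stated.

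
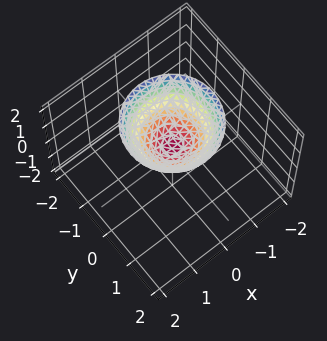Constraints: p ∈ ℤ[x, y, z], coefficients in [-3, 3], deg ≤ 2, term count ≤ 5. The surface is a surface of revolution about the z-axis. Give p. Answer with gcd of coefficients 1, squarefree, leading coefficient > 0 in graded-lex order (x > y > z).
2*x^2 + 2*y^2 - 2*z + 1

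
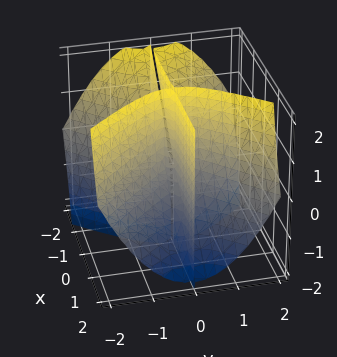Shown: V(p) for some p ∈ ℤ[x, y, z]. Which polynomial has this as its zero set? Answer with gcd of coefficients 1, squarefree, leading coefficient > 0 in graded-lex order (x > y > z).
1. There are 2 components. Treating them together as one polynomial.
2. Degree: no degree-2 surface has this shape, so deg p = 3.
3. From the visible intercepts: every point of the z-axis in the box is on the surface; it crosses the y-axis at the gridline y = 0; the visible x-axis segment lies entirely on the surface.
4. The integer polynomial consistent with all of this is the stated p.

x^2*y + x*y*z - y^3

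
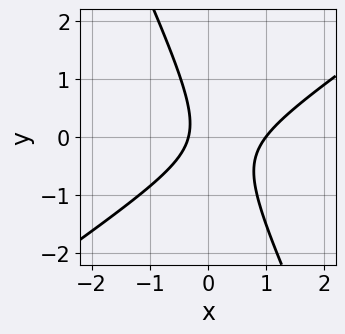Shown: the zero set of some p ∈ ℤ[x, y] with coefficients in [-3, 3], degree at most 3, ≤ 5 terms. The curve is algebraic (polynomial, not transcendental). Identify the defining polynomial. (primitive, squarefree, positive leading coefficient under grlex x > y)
3*x^2 - 3*x*y - 2*y^2 - 2*x - 1

1. deg p = 2. A generic line meets the curve in up to 2 points.
2. Observable constraints: one x-axis crossing is at x = 1; it misses every integer gridline on the y-axis.
3. The integer polynomial consistent with all of this is the stated p.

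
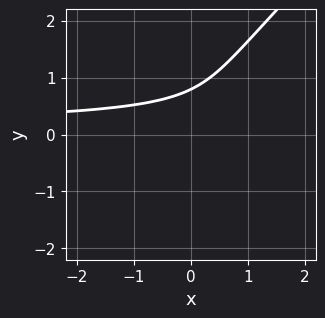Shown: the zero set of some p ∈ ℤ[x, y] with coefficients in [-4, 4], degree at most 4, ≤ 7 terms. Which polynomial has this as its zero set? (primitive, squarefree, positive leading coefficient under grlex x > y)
3*x*y^2 - 3*y^3 + 3*y^2 - 3*y + 2

(a) The degree is 3 — a generic line meets the curve in up to 3 points.
(b) Reading off the gridlines: the curve avoids every integer x-axis point in the box.
(c) Matching integer coefficients to the picture gives p.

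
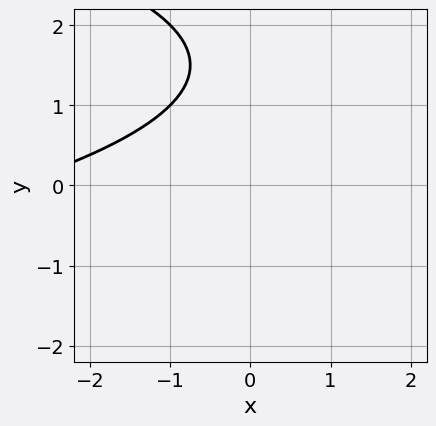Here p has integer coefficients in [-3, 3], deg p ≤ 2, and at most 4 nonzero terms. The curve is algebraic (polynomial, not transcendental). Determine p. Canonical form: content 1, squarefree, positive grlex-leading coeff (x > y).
y^2 + x - 3*y + 3

1. deg p = 2. No degree-1 curve has this shape.
2. Against the integer gridlines: no y-intercept at any integer in the box; no x-intercept at any integer in the box.
3. These observations pin down the coefficients.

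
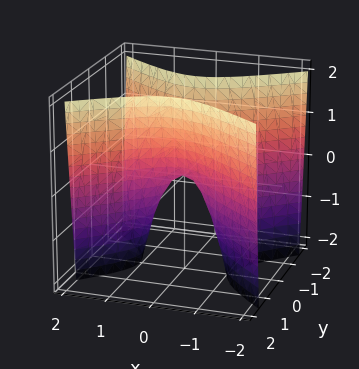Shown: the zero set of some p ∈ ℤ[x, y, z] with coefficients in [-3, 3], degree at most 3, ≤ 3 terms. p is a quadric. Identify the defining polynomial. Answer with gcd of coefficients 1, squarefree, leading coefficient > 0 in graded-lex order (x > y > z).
(a) Degree: a saddle surface; a quadric, so deg p = 2.
(b) Symmetries: it's symmetric under x → −x, forcing even powers of x; mirror symmetry y ↦ −y ⇒ only even powers of y.
(c) Checking where it meets the axes: one y-axis crossing is at y = 0; it meets the z-axis at z = 0 (among the integer gridlines); it meets the x-axis at x = 0 (among the integer gridlines).
(d) Putting this together gives p.

2*x^2 - 3*y^2 + z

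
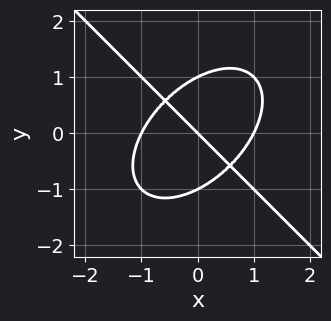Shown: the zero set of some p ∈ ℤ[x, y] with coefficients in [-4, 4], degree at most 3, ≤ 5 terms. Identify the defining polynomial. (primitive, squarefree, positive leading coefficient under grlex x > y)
x^3 + y^3 - x - y

1. Degree: the shape is more complex than any degree-2 curve, so deg p = 3.
2. Observable constraints: among the integer gridlines, it crosses the x-axis at x ∈ {-1, 0, 1}; the y-axis gridline crossings are at y ∈ {-1, 0, 1}.
3. Matching integer coefficients to the picture gives p.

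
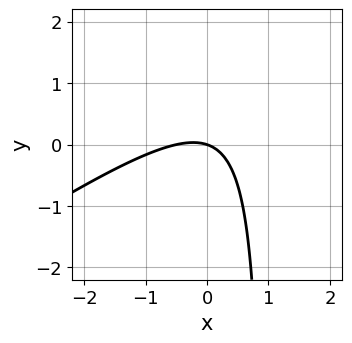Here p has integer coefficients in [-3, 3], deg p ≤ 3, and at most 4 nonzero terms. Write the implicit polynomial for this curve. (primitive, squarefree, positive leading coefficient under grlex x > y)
1. The degree is 2 — the shape is more complex than any degree-1 curve.
2. Observable constraints: it meets the y-axis at y = 0 (among the integer gridlines); one x-axis crossing is at x = 0.
3. These observations pin down the coefficients.

2*x^2 - 3*x*y + x + 3*y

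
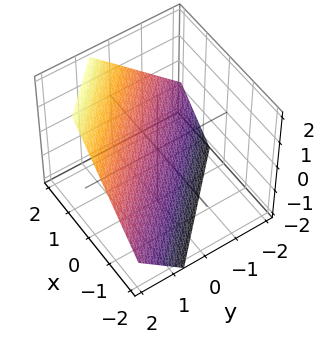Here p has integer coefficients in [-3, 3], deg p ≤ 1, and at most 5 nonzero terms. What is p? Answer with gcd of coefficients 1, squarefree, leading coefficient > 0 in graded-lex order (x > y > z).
(a) Degree: the surface is flat (a plane), so deg p = 1.
(b) The integer polynomial consistent with all of this is the stated p.

3*x + 3*y - 3*z - 2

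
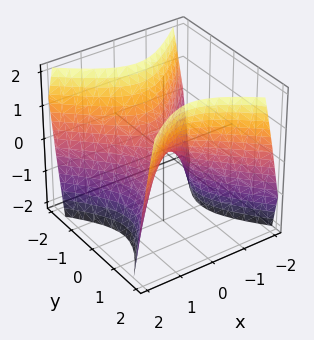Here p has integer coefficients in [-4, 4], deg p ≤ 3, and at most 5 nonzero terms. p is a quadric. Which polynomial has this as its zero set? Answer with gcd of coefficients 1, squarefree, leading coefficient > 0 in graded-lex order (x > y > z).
3*x^2 - 3*y^2 + 2*z

Degree: a hyperbolic paraboloid; a quadric, so deg p = 2.
Symmetries: the x ↦ −x reflection is a symmetry, so x appears only in even powers; the y ↦ −y reflection is a symmetry, so y appears only in even powers.
Against the integer gridlines: one y-axis crossing is at y = 0; one z-axis crossing is at z = 0; one x-axis crossing is at x = 0.
Fitting integer coefficients to these (and the overall shape) gives p.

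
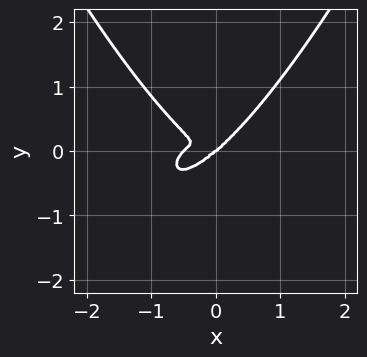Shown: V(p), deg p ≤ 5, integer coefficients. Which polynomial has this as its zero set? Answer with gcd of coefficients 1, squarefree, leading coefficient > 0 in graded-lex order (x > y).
2*x^4 + x^3 + x^2*y - 3*y^3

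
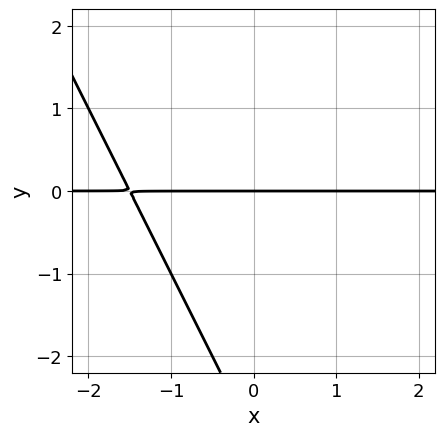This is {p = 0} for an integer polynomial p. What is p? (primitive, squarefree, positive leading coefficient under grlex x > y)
deg p = 2. A generic line meets the curve in up to 2 points.
From the visible intercepts: it meets the y-axis at y = 0 (among the integer gridlines); every point of the x-axis in the box is on the curve.
Putting this together gives p.

2*x*y + y^2 + 3*y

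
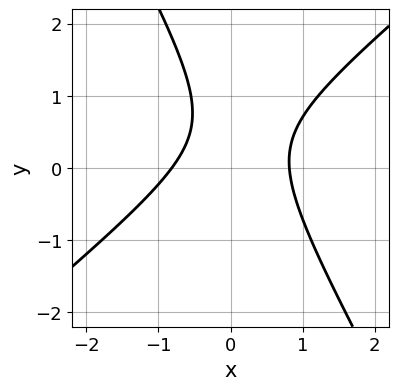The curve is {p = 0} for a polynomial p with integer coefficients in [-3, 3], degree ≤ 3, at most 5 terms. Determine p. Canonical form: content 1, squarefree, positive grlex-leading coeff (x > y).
1. Degree: the shape is more complex than any degree-1 curve, so deg p = 2.
2. Checking where it meets the axes: it misses every integer gridline on the y-axis.
3. Matching integer coefficients to the picture gives p.

3*x^2 - 2*x*y - 2*y^2 + 2*y - 2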